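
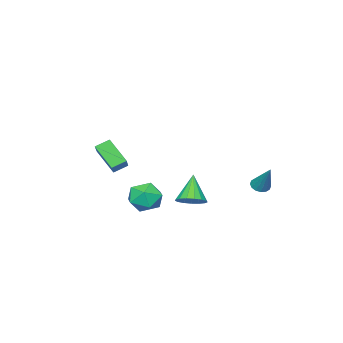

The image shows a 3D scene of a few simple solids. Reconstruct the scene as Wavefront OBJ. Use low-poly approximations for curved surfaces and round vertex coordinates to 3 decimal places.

v 1.731 3.16 1.115
v 2.407 3.051 1.445
v 0.989 2.66 2.465
v 2.324 3.395 1.528
v 2.106 3.686 1.516
v 1.802 3.856 1.412
v 1.482 3.867 1.24
v 1.218 3.716 1.039
v 1.073 3.438 0.856
v 1.078 3.096 0.732
v 1.233 2.769 0.696
v 1.501 2.531 0.756
v 1.823 2.438 0.898
v 2.124 2.51 1.09
v 2.334 2.731 1.287
v 1.788 -0.723 2.437
v 1.789 -1.79 3.548
v 2.801 0.114 3.241
v 2.801 -0.953 4.352
v 2.399 -1.107 2.068
v 2.399 -2.174 3.179
v 3.411 -0.27 2.872
v 3.412 -1.337 3.983
v 3.282 2.761 1.864
v 4.013 2.634 1.276
v 3.067 1.246 1.924
v 3.798 1.119 1.336
v 3.949 1.428 2.217
v 4.081 2.364 2.18
v 2.999 1.516 1.02
v 3.131 2.452 0.983
v 3.837 1.864 0.754
v 4.424 1.81 1.494
v 2.656 2.07 1.706
v 3.243 2.016 2.446
v -3.017 3.487 0.81
v -2.523 3.336 0.751
v -2.563 4.433 2.21
v -2.545 3.561 0.606
v -2.693 3.767 0.515
v -2.929 3.897 0.504
v -3.188 3.918 0.574
v -3.401 3.823 0.708
v -3.512 3.637 0.869
v -3.49 3.412 1.014
v -3.341 3.206 1.105
v -3.106 3.076 1.117
v -2.847 3.056 1.046
v -2.634 3.151 0.913
f 2 1 4
f 2 4 3
f 4 1 5
f 4 5 3
f 5 1 6
f 5 6 3
f 6 1 7
f 6 7 3
f 7 1 8
f 7 8 3
f 8 1 9
f 8 9 3
f 9 1 10
f 9 10 3
f 10 1 11
f 10 11 3
f 11 1 12
f 11 12 3
f 12 1 13
f 12 13 3
f 13 1 14
f 13 14 3
f 14 1 15
f 14 15 3
f 15 1 2
f 15 2 3
f 17 19 16
f 20 17 16
f 16 19 18
f 18 20 16
f 17 23 19
f 21 17 20
f 21 23 17
f 19 23 18
f 22 20 18
f 18 23 22
f 22 21 20
f 23 21 22
f 24 35 29
f 24 29 25
f 24 25 31
f 24 31 34
f 24 34 35
f 25 29 33
f 29 35 28
f 35 34 26
f 34 31 30
f 31 25 32
f 27 33 28
f 27 28 26
f 27 26 30
f 27 30 32
f 27 32 33
f 28 33 29
f 26 28 35
f 30 26 34
f 32 30 31
f 33 32 25
f 37 36 39
f 37 39 38
f 39 36 40
f 39 40 38
f 40 36 41
f 40 41 38
f 41 36 42
f 41 42 38
f 42 36 43
f 42 43 38
f 43 36 44
f 43 44 38
f 44 36 45
f 44 45 38
f 45 36 46
f 45 46 38
f 46 36 47
f 46 47 38
f 47 36 48
f 47 48 38
f 48 36 49
f 48 49 38
f 49 36 37
f 49 37 38



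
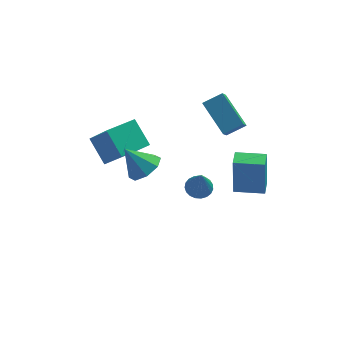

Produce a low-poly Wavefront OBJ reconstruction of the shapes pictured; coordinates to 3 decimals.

v 2.167 -3.509 0.258
v 2.138 -3.33 2.33
v 2.38 -2.576 0.18
v 2.351 -2.397 2.252
v 3.649 -3.843 0.308
v 3.62 -3.664 2.38
v 3.862 -2.91 0.23
v 3.833 -2.731 2.302
v 1.023 1.267 -4.009
v 1.742 1.388 -3.966
v 1.057 0.433 -2.191
v 1.628 1.643 -3.847
v 1.409 1.833 -3.756
v 1.124 1.925 -3.709
v 0.821 1.903 -3.713
v 0.553 1.771 -3.768
v 0.367 1.553 -3.866
v 0.294 1.284 -3.987
v 0.347 1.013 -4.113
v 0.517 0.786 -4.22
v 0.774 0.642 -4.291
v 1.075 0.606 -4.313
v 1.367 0.684 -4.283
v 1.599 0.863 -4.205
v 1.732 1.113 -4.093
v -3.74 1.346 -1.769
v -2.918 0.294 -0.2
v -4.408 2.46 -0.672
v -3.586 1.408 0.897
v -2.274 2.332 -1.877
v -1.452 1.28 -0.308
v -2.942 3.446 -0.78
v -2.12 2.394 0.789
v -1.913 -1.707 0.735
v -1.385 -0.922 0.947
v -2.867 -1.413 2.025
v -1.951 -0.769 0.493
v -2.496 -1.165 0.181
v -2.699 -1.879 0.194
v -2.442 -2.492 0.524
v -1.875 -2.646 0.978
v -1.331 -2.249 1.29
v -1.127 -1.535 1.277
v 2.359 1.131 0.296
v 2.104 0.416 1.079
v 1.477 2.681 1.424
v 1.222 1.966 2.207
v 3.378 1.334 0.813
v 3.123 0.619 1.596
v 2.496 2.884 1.941
v 2.241 2.169 2.724
f 2 4 1
f 5 2 1
f 1 4 3
f 3 5 1
f 2 8 4
f 6 2 5
f 6 8 2
f 4 8 3
f 7 5 3
f 3 8 7
f 7 6 5
f 8 6 7
f 10 9 12
f 10 12 11
f 12 9 13
f 12 13 11
f 13 9 14
f 13 14 11
f 14 9 15
f 14 15 11
f 15 9 16
f 15 16 11
f 16 9 17
f 16 17 11
f 17 9 18
f 17 18 11
f 18 9 19
f 18 19 11
f 19 9 20
f 19 20 11
f 20 9 21
f 20 21 11
f 21 9 22
f 21 22 11
f 22 9 23
f 22 23 11
f 23 9 24
f 23 24 11
f 24 9 25
f 24 25 11
f 25 9 10
f 25 10 11
f 27 29 26
f 30 27 26
f 26 29 28
f 28 30 26
f 27 33 29
f 31 27 30
f 31 33 27
f 29 33 28
f 32 30 28
f 28 33 32
f 32 31 30
f 33 31 32
f 35 34 37
f 35 37 36
f 37 34 38
f 37 38 36
f 38 34 39
f 38 39 36
f 39 34 40
f 39 40 36
f 40 34 41
f 40 41 36
f 41 34 42
f 41 42 36
f 42 34 43
f 42 43 36
f 43 34 35
f 43 35 36
f 45 47 44
f 48 45 44
f 44 47 46
f 46 48 44
f 45 51 47
f 49 45 48
f 49 51 45
f 47 51 46
f 50 48 46
f 46 51 50
f 50 49 48
f 51 49 50



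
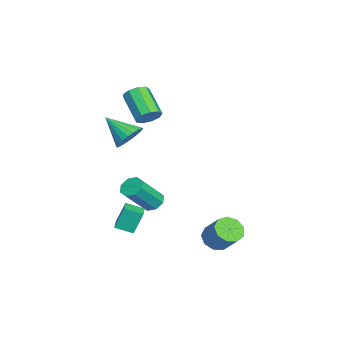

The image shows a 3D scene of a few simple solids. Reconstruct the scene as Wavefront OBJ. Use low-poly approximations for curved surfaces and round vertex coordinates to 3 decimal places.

v 0.042 -2.855 2.277
v 0.789 -3.358 2.148
v -0.622 -4.125 3.383
v 0.886 -3.148 2.447
v 0.837 -2.887 2.717
v 0.651 -2.621 2.911
v 0.359 -2.395 2.995
v 0.012 -2.249 2.955
v -0.33 -2.208 2.797
v -0.607 -2.278 2.55
v -0.772 -2.449 2.255
v -0.797 -2.69 1.964
v -0.677 -2.959 1.727
v -0.432 -3.21 1.586
v -0.106 -3.4 1.563
v 0.246 -3.496 1.664
v 0.563 -3.481 1.871
v -0.393 -3.645 -4.012
v -0.61 -3.151 -2.742
v -0.354 -2.674 -4.384
v -0.571 -2.18 -3.114
v 0.751 -3.62 -3.826
v 0.534 -3.126 -2.556
v 0.79 -2.649 -4.198
v 0.573 -2.155 -2.928
v 1.688 1.57 -3.92
v 2.293 0.999 -4.034
v 3.137 1.678 -2.954
v 2.532 2.25 -2.84
v 2.378 1.447 -4.383
v 3.223 2.127 -3.303
v 2.14 1.954 -4.515
v 2.985 2.633 -3.435
v 1.691 2.28 -4.369
v 2.535 2.96 -3.289
v 1.24 2.275 -4.013
v 2.085 2.954 -2.933
v 0.998 1.94 -3.613
v 1.843 2.619 -2.533
v 1.08 1.432 -3.357
v 1.924 2.111 -2.277
v 1.445 0.989 -3.364
v 2.29 1.668 -2.285
v 1.924 0.818 -3.632
v 2.769 1.497 -2.552
v -3.327 -2.116 2.239
v -2.947 -2.763 2.245
v -4.274 -3.531 3.467
v -4.653 -2.884 3.461
v -2.778 -2.457 2.621
v -4.105 -3.225 3.842
v -2.866 -1.992 2.818
v -4.193 -2.759 4.039
v -3.169 -1.584 2.744
v -4.496 -2.352 3.966
v -3.546 -1.426 2.434
v -4.873 -2.194 3.656
v -3.82 -1.591 2.033
v -5.147 -2.358 3.254
v -3.863 -2.001 1.728
v -5.19 -2.769 2.95
v -3.655 -2.466 1.663
v -4.982 -3.233 2.884
v -3.293 -2.766 1.867
v -4.62 -3.534 3.088
v -2.187 -1.866 -3.383
v -1.72 -2.117 -3.856
v -0.687 -3.145 -2.289
v -1.153 -2.894 -1.817
v -1.566 -1.64 -3.645
v -0.533 -2.668 -2.078
v -1.776 -1.296 -3.28
v -0.743 -2.324 -1.713
v -2.226 -1.286 -2.976
v -1.193 -2.314 -1.409
v -2.653 -1.615 -2.911
v -1.62 -2.643 -1.344
v -2.807 -2.092 -3.122
v -1.774 -3.12 -1.555
v -2.597 -2.436 -3.487
v -1.564 -3.464 -1.92
v -2.147 -2.446 -3.791
v -1.114 -3.474 -2.224
f 2 1 4
f 2 4 3
f 4 1 5
f 4 5 3
f 5 1 6
f 5 6 3
f 6 1 7
f 6 7 3
f 7 1 8
f 7 8 3
f 8 1 9
f 8 9 3
f 9 1 10
f 9 10 3
f 10 1 11
f 10 11 3
f 11 1 12
f 11 12 3
f 12 1 13
f 12 13 3
f 13 1 14
f 13 14 3
f 14 1 15
f 14 15 3
f 15 1 16
f 15 16 3
f 16 1 17
f 16 17 3
f 17 1 2
f 17 2 3
f 19 21 18
f 22 19 18
f 18 21 20
f 20 22 18
f 19 25 21
f 23 19 22
f 23 25 19
f 21 25 20
f 24 22 20
f 20 25 24
f 24 23 22
f 25 23 24
f 27 26 30
f 27 30 28
f 28 30 31
f 28 31 29
f 30 26 32
f 30 32 31
f 31 32 33
f 31 33 29
f 32 26 34
f 32 34 33
f 33 34 35
f 33 35 29
f 34 26 36
f 34 36 35
f 35 36 37
f 35 37 29
f 36 26 38
f 36 38 37
f 37 38 39
f 37 39 29
f 38 26 40
f 38 40 39
f 39 40 41
f 39 41 29
f 40 26 42
f 40 42 41
f 41 42 43
f 41 43 29
f 42 26 44
f 42 44 43
f 43 44 45
f 43 45 29
f 44 26 27
f 44 27 45
f 45 27 28
f 45 28 29
f 47 46 50
f 47 50 48
f 48 50 51
f 48 51 49
f 50 46 52
f 50 52 51
f 51 52 53
f 51 53 49
f 52 46 54
f 52 54 53
f 53 54 55
f 53 55 49
f 54 46 56
f 54 56 55
f 55 56 57
f 55 57 49
f 56 46 58
f 56 58 57
f 57 58 59
f 57 59 49
f 58 46 60
f 58 60 59
f 59 60 61
f 59 61 49
f 60 46 62
f 60 62 61
f 61 62 63
f 61 63 49
f 62 46 64
f 62 64 63
f 63 64 65
f 63 65 49
f 64 46 47
f 64 47 65
f 65 47 48
f 65 48 49
f 67 66 70
f 67 70 68
f 68 70 71
f 68 71 69
f 70 66 72
f 70 72 71
f 71 72 73
f 71 73 69
f 72 66 74
f 72 74 73
f 73 74 75
f 73 75 69
f 74 66 76
f 74 76 75
f 75 76 77
f 75 77 69
f 76 66 78
f 76 78 77
f 77 78 79
f 77 79 69
f 78 66 80
f 78 80 79
f 79 80 81
f 79 81 69
f 80 66 82
f 80 82 81
f 81 82 83
f 81 83 69
f 82 66 67
f 82 67 83
f 83 67 68
f 83 68 69



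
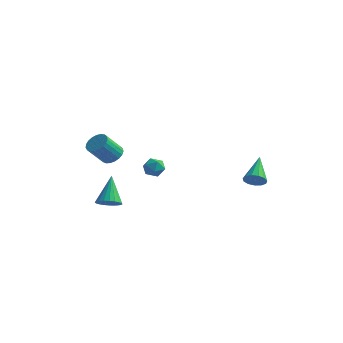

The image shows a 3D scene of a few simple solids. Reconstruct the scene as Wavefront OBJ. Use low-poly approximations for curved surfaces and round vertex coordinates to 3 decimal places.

v -2.027 -1.65 -4.433
v -1.486 -1.914 -4.075
v -2.473 -0.63 -3.007
v -1.366 -1.682 -4.204
v -1.36 -1.445 -4.372
v -1.47 -1.243 -4.551
v -1.676 -1.111 -4.709
v -1.942 -1.073 -4.82
v -2.223 -1.135 -4.864
v -2.47 -1.285 -4.833
v -2.641 -1.499 -4.734
v -2.705 -1.739 -4.582
v -2.652 -1.964 -4.405
v -2.491 -2.134 -4.232
v -2.249 -2.221 -4.094
v -1.969 -2.209 -4.015
v -1.7 -2.101 -4.009
v 3.931 2.816 -3.231
v 4.394 3.154 -3.491
v 3.449 4.244 -2.229
v 4.108 3.201 -3.696
v 3.766 3.126 -3.753
v 3.476 2.952 -3.645
v 3.331 2.735 -3.405
v 3.376 2.543 -3.109
v 3.597 2.438 -2.852
v 3.924 2.453 -2.716
v 4.254 2.582 -2.742
v 4.48 2.786 -2.924
v 4.533 2.999 -3.203
v -1.014 -2.839 -0.307
v -0.586 -3.297 -0.482
v -0.999 -4.078 0.552
v -1.426 -3.621 0.727
v -0.441 -3.147 -0.311
v -0.854 -3.928 0.723
v -0.394 -2.944 -0.139
v -0.807 -3.725 0.895
v -0.455 -2.723 0.004
v -0.868 -3.504 1.038
v -0.612 -2.522 0.094
v -1.025 -3.303 1.127
v -0.839 -2.376 0.114
v -1.252 -3.157 1.147
v -1.095 -2.31 0.061
v -1.508 -3.091 1.095
v -1.338 -2.335 -0.056
v -1.751 -3.117 0.978
v -1.524 -2.448 -0.215
v -1.937 -3.229 0.818
v -1.623 -2.629 -0.391
v -2.036 -3.41 0.643
v -1.615 -2.846 -0.552
v -2.028 -3.627 0.482
v -1.504 -3.061 -0.671
v -1.917 -3.843 0.363
v -1.308 -3.239 -0.727
v -1.721 -4.02 0.307
v -1.061 -3.347 -0.71
v -1.474 -4.129 0.324
v -0.806 -3.368 -0.623
v -1.219 -4.149 0.411
v -1.596 1.01 -2.743
v -1.273 1.223 -3.267
v -0.687 0.937 -2.213
v -0.364 1.15 -2.737
v -0.757 1.554 -2.409
v -1.319 1.599 -2.737
v -0.641 0.561 -2.743
v -1.203 0.606 -3.071
v -0.683 0.946 -3.268
v -0.754 1.56 -3.061
v -1.206 0.6 -2.419
v -1.277 1.214 -2.212
f 2 1 4
f 2 4 3
f 4 1 5
f 4 5 3
f 5 1 6
f 5 6 3
f 6 1 7
f 6 7 3
f 7 1 8
f 7 8 3
f 8 1 9
f 8 9 3
f 9 1 10
f 9 10 3
f 10 1 11
f 10 11 3
f 11 1 12
f 11 12 3
f 12 1 13
f 12 13 3
f 13 1 14
f 13 14 3
f 14 1 15
f 14 15 3
f 15 1 16
f 15 16 3
f 16 1 17
f 16 17 3
f 17 1 2
f 17 2 3
f 19 18 21
f 19 21 20
f 21 18 22
f 21 22 20
f 22 18 23
f 22 23 20
f 23 18 24
f 23 24 20
f 24 18 25
f 24 25 20
f 25 18 26
f 25 26 20
f 26 18 27
f 26 27 20
f 27 18 28
f 27 28 20
f 28 18 29
f 28 29 20
f 29 18 30
f 29 30 20
f 30 18 19
f 30 19 20
f 32 31 35
f 32 35 33
f 33 35 36
f 33 36 34
f 35 31 37
f 35 37 36
f 36 37 38
f 36 38 34
f 37 31 39
f 37 39 38
f 38 39 40
f 38 40 34
f 39 31 41
f 39 41 40
f 40 41 42
f 40 42 34
f 41 31 43
f 41 43 42
f 42 43 44
f 42 44 34
f 43 31 45
f 43 45 44
f 44 45 46
f 44 46 34
f 45 31 47
f 45 47 46
f 46 47 48
f 46 48 34
f 47 31 49
f 47 49 48
f 48 49 50
f 48 50 34
f 49 31 51
f 49 51 50
f 50 51 52
f 50 52 34
f 51 31 53
f 51 53 52
f 52 53 54
f 52 54 34
f 53 31 55
f 53 55 54
f 54 55 56
f 54 56 34
f 55 31 57
f 55 57 56
f 56 57 58
f 56 58 34
f 57 31 59
f 57 59 58
f 58 59 60
f 58 60 34
f 59 31 61
f 59 61 60
f 60 61 62
f 60 62 34
f 61 31 32
f 61 32 62
f 62 32 33
f 62 33 34
f 63 74 68
f 63 68 64
f 63 64 70
f 63 70 73
f 63 73 74
f 64 68 72
f 68 74 67
f 74 73 65
f 73 70 69
f 70 64 71
f 66 72 67
f 66 67 65
f 66 65 69
f 66 69 71
f 66 71 72
f 67 72 68
f 65 67 74
f 69 65 73
f 71 69 70
f 72 71 64



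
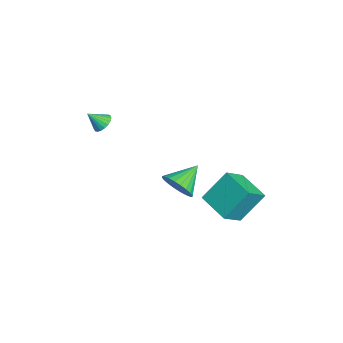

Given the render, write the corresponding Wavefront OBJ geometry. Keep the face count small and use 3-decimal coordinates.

v 2.397 2.096 -4.144
v 2.073 3.408 -2.537
v 4.002 3.017 -4.573
v 3.679 4.329 -2.966
v 3.221 1.111 -3.174
v 2.898 2.423 -1.567
v 4.827 2.032 -3.603
v 4.503 3.344 -1.996
v -1.049 -3.566 -0.105
v -0.417 -3.504 -0.028
v -1.071 -4.354 0.705
v -0.512 -3.324 0.144
v -0.699 -3.187 0.273
v -0.947 -3.115 0.337
v -1.213 -3.12 0.324
v -1.451 -3.203 0.237
v -1.619 -3.349 0.091
v -1.688 -3.532 -0.089
v -1.647 -3.722 -0.272
v -1.503 -3.884 -0.426
v -1.28 -3.991 -0.524
v -1.017 -4.025 -0.55
v -0.76 -3.979 -0.499
v -0.553 -3.862 -0.38
v -0.432 -3.694 -0.213
v 3.525 -0.195 -1.916
v 4.361 0.153 -1.492
v 2.615 0.975 -1.084
v 4.344 0.37 -1.816
v 4.202 0.501 -2.155
v 3.957 0.526 -2.458
v 3.647 0.441 -2.678
v 3.317 0.259 -2.782
v 3.02 0.008 -2.755
v 2.799 -0.274 -2.599
v 2.689 -0.544 -2.34
v 2.706 -0.761 -2.016
v 2.848 -0.891 -1.677
v 3.093 -0.916 -1.374
v 3.404 -0.831 -1.154
v 3.733 -0.649 -1.05
v 4.03 -0.399 -1.077
v 4.251 -0.117 -1.232
f 2 4 1
f 5 2 1
f 1 4 3
f 3 5 1
f 2 8 4
f 6 2 5
f 6 8 2
f 4 8 3
f 7 5 3
f 3 8 7
f 7 6 5
f 8 6 7
f 10 9 12
f 10 12 11
f 12 9 13
f 12 13 11
f 13 9 14
f 13 14 11
f 14 9 15
f 14 15 11
f 15 9 16
f 15 16 11
f 16 9 17
f 16 17 11
f 17 9 18
f 17 18 11
f 18 9 19
f 18 19 11
f 19 9 20
f 19 20 11
f 20 9 21
f 20 21 11
f 21 9 22
f 21 22 11
f 22 9 23
f 22 23 11
f 23 9 24
f 23 24 11
f 24 9 25
f 24 25 11
f 25 9 10
f 25 10 11
f 27 26 29
f 27 29 28
f 29 26 30
f 29 30 28
f 30 26 31
f 30 31 28
f 31 26 32
f 31 32 28
f 32 26 33
f 32 33 28
f 33 26 34
f 33 34 28
f 34 26 35
f 34 35 28
f 35 26 36
f 35 36 28
f 36 26 37
f 36 37 28
f 37 26 38
f 37 38 28
f 38 26 39
f 38 39 28
f 39 26 40
f 39 40 28
f 40 26 41
f 40 41 28
f 41 26 42
f 41 42 28
f 42 26 43
f 42 43 28
f 43 26 27
f 43 27 28



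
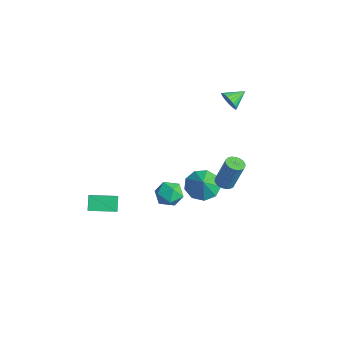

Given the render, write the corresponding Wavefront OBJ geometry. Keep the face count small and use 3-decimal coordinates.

v -0.444 3.444 3.677
v -0.011 3.268 4.158
v -0.476 4.476 4.083
v 0.16 3.354 3.954
v 0.226 3.455 3.703
v 0.176 3.554 3.448
v 0.02 3.634 3.232
v -0.217 3.681 3.093
v -0.493 3.687 3.055
v -0.761 3.651 3.124
v -0.973 3.579 3.289
v -1.094 3.484 3.522
v -1.103 3.382 3.781
v -0.997 3.291 4.022
v -0.796 3.226 4.203
v -0.534 3.198 4.294
v -0.256 3.213 4.278
v -1.536 2.495 -4.08
v -0.677 2.858 -4.54
v -0.864 2.145 -3.1
v -0.978 3.37 -4.15
v -1.541 3.474 -3.727
v -2.102 3.119 -3.47
v -2.398 2.473 -3.498
v -2.291 1.837 -3.799
v -1.831 1.509 -4.231
v -1.233 1.643 -4.593
v -0.777 2.176 -4.715
v 2.091 1.756 -0.575
v 2.633 1.793 -0.707
v 3.032 2.202 1.042
v 2.489 2.164 1.175
v 2.56 2.012 -0.741
v 2.959 2.42 1.008
v 2.405 2.186 -0.747
v 2.804 2.594 1.002
v 2.196 2.285 -0.722
v 2.595 2.694 1.027
v 1.969 2.294 -0.672
v 2.368 2.702 1.077
v 1.763 2.209 -0.606
v 2.162 2.617 1.144
v 1.613 2.046 -0.533
v 2.012 2.454 1.216
v 1.546 1.832 -0.468
v 1.945 2.241 1.281
v 1.573 1.606 -0.422
v 1.972 2.014 1.328
v 1.69 1.405 -0.401
v 2.089 1.814 1.348
v 1.875 1.265 -0.411
v 2.274 1.674 1.338
v 2.099 1.21 -0.449
v 2.497 1.619 1.3
v 2.32 1.249 -0.509
v 2.719 1.658 1.24
v 2.502 1.376 -0.58
v 2.901 1.785 1.169
v 2.613 1.568 -0.65
v 3.012 1.977 1.099
v 1.19 -0.786 -2.171
v 1.496 -1.223 -1.48
v -0.016 -0.537 -1.48
v 0.29 -0.974 -0.789
v 0.639 -0.204 -1.009
v 1.384 -0.358 -1.436
v 0.096 -1.402 -1.524
v 0.841 -1.556 -1.951
v 0.82 -1.603 -1.08
v 1.155 -0.863 -0.762
v 0.325 -0.897 -2.198
v 0.66 -0.157 -1.88
v -3.199 -3.761 -3.509
v -2.436 -4.113 -2.753
v -2.447 -2.353 -3.613
v -1.684 -2.704 -2.858
v -2.636 -4.116 -4.242
v -1.873 -4.467 -3.487
v -1.884 -2.707 -4.347
v -1.121 -3.059 -3.591
f 2 1 4
f 2 4 3
f 4 1 5
f 4 5 3
f 5 1 6
f 5 6 3
f 6 1 7
f 6 7 3
f 7 1 8
f 7 8 3
f 8 1 9
f 8 9 3
f 9 1 10
f 9 10 3
f 10 1 11
f 10 11 3
f 11 1 12
f 11 12 3
f 12 1 13
f 12 13 3
f 13 1 14
f 13 14 3
f 14 1 15
f 14 15 3
f 15 1 16
f 15 16 3
f 16 1 17
f 16 17 3
f 17 1 2
f 17 2 3
f 19 18 21
f 19 21 20
f 21 18 22
f 21 22 20
f 22 18 23
f 22 23 20
f 23 18 24
f 23 24 20
f 24 18 25
f 24 25 20
f 25 18 26
f 25 26 20
f 26 18 27
f 26 27 20
f 27 18 28
f 27 28 20
f 28 18 19
f 28 19 20
f 30 29 33
f 30 33 31
f 31 33 34
f 31 34 32
f 33 29 35
f 33 35 34
f 34 35 36
f 34 36 32
f 35 29 37
f 35 37 36
f 36 37 38
f 36 38 32
f 37 29 39
f 37 39 38
f 38 39 40
f 38 40 32
f 39 29 41
f 39 41 40
f 40 41 42
f 40 42 32
f 41 29 43
f 41 43 42
f 42 43 44
f 42 44 32
f 43 29 45
f 43 45 44
f 44 45 46
f 44 46 32
f 45 29 47
f 45 47 46
f 46 47 48
f 46 48 32
f 47 29 49
f 47 49 48
f 48 49 50
f 48 50 32
f 49 29 51
f 49 51 50
f 50 51 52
f 50 52 32
f 51 29 53
f 51 53 52
f 52 53 54
f 52 54 32
f 53 29 55
f 53 55 54
f 54 55 56
f 54 56 32
f 55 29 57
f 55 57 56
f 56 57 58
f 56 58 32
f 57 29 59
f 57 59 58
f 58 59 60
f 58 60 32
f 59 29 30
f 59 30 60
f 60 30 31
f 60 31 32
f 61 72 66
f 61 66 62
f 61 62 68
f 61 68 71
f 61 71 72
f 62 66 70
f 66 72 65
f 72 71 63
f 71 68 67
f 68 62 69
f 64 70 65
f 64 65 63
f 64 63 67
f 64 67 69
f 64 69 70
f 65 70 66
f 63 65 72
f 67 63 71
f 69 67 68
f 70 69 62
f 74 76 73
f 77 74 73
f 73 76 75
f 75 77 73
f 74 80 76
f 78 74 77
f 78 80 74
f 76 80 75
f 79 77 75
f 75 80 79
f 79 78 77
f 80 78 79



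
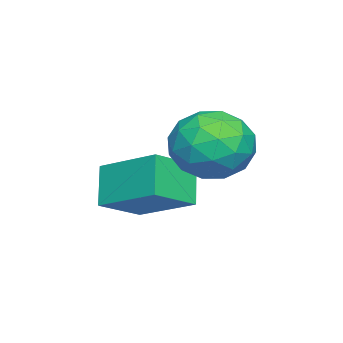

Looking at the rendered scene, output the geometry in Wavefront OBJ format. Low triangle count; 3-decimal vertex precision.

v 1.874 2.151 -1.57
v 2.483 1.551 -0.976
v 0.617 1.969 -0.464
v 1.226 1.369 0.13
v 1.428 2.386 0.037
v 2.205 2.498 -0.646
v 0.895 1.022 -0.794
v 1.672 1.134 -1.477
v 1.878 0.853 -0.497
v 2.208 1.696 0.017
v 0.892 1.824 -1.457
v 1.222 2.667 -0.943
v 2.289 1.867 -1.37
v 0.811 1.653 -0.07
v 0.93 2.251 -0.124
v 1.288 1.898 0.225
v 2.126 2.424 -1.176
v 2.484 2.071 -0.827
v 1.864 2.562 -0.231
v 0.616 1.449 -0.613
v 0.974 1.096 -0.264
v 1.812 1.622 -1.665
v 2.17 1.269 -1.316
v 1.236 0.958 -1.209
v 2.291 1.104 -0.739
v 1.552 0.997 -0.089
v 1.358 0.793 -0.632
v 1.814 0.859 -1.034
v 2.485 1.6 -0.437
v 1.746 1.493 0.213
v 1.865 2.09 0.159
v 2.322 2.156 -0.243
v 2.129 1.189 -0.155
v 1.354 2.027 -1.653
v 0.615 1.92 -1.003
v 0.778 1.364 -1.197
v 1.235 1.43 -1.599
v 1.548 2.523 -1.351
v 0.809 2.416 -0.701
v 1.286 2.661 -0.406
v 1.742 2.727 -0.808
v 0.971 2.331 -1.285
v 1.247 -0.993 -1.818
v 1.728 0.516 -1.098
v 0.234 -0.381 -2.425
v 0.715 1.128 -1.705
v 1.945 -0.768 -2.755
v 2.426 0.741 -2.035
v 0.932 -0.156 -3.362
v 1.413 1.353 -2.642
f 1 38 17
f 38 12 41
f 17 41 6
f 38 41 17
f 1 17 13
f 17 6 18
f 13 18 2
f 17 18 13
f 1 13 22
f 13 2 23
f 22 23 8
f 13 23 22
f 1 22 34
f 22 8 37
f 34 37 11
f 22 37 34
f 1 34 38
f 34 11 42
f 38 42 12
f 34 42 38
f 2 18 29
f 18 6 32
f 29 32 10
f 18 32 29
f 6 41 19
f 41 12 40
f 19 40 5
f 41 40 19
f 12 42 39
f 42 11 35
f 39 35 3
f 42 35 39
f 11 37 36
f 37 8 24
f 36 24 7
f 37 24 36
f 8 23 28
f 23 2 25
f 28 25 9
f 23 25 28
f 4 30 16
f 30 10 31
f 16 31 5
f 30 31 16
f 4 16 14
f 16 5 15
f 14 15 3
f 16 15 14
f 4 14 21
f 14 3 20
f 21 20 7
f 14 20 21
f 4 21 26
f 21 7 27
f 26 27 9
f 21 27 26
f 4 26 30
f 26 9 33
f 30 33 10
f 26 33 30
f 5 31 19
f 31 10 32
f 19 32 6
f 31 32 19
f 3 15 39
f 15 5 40
f 39 40 12
f 15 40 39
f 7 20 36
f 20 3 35
f 36 35 11
f 20 35 36
f 9 27 28
f 27 7 24
f 28 24 8
f 27 24 28
f 10 33 29
f 33 9 25
f 29 25 2
f 33 25 29
f 44 46 43
f 47 44 43
f 43 46 45
f 45 47 43
f 44 50 46
f 48 44 47
f 48 50 44
f 46 50 45
f 49 47 45
f 45 50 49
f 49 48 47
f 50 48 49



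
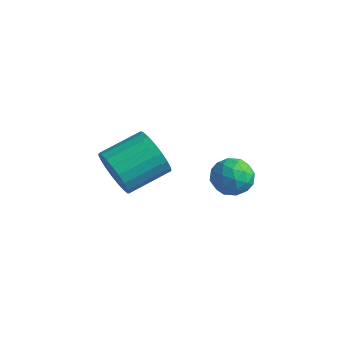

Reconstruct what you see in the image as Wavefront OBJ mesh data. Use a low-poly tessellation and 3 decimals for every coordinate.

v -2.135 1.845 -2.841
v -1.433 1.591 -3.154
v -2.787 1.109 -3.706
v -2.085 0.855 -4.019
v -2.305 0.621 -3.276
v -1.902 1.076 -2.741
v -2.318 1.624 -4.119
v -1.915 2.079 -3.584
v -1.546 1.455 -3.944
v -1.538 0.835 -3.423
v -2.682 1.865 -3.437
v -2.674 1.245 -2.916
v -1.727 1.782 -2.921
v -2.493 0.918 -3.939
v -2.623 0.78 -3.502
v -2.21 0.631 -3.686
v -2.002 1.48 -2.679
v -1.59 1.33 -2.863
v -2.102 0.76 -2.935
v -2.63 1.37 -3.997
v -2.218 1.22 -4.181
v -2.01 2.069 -3.174
v -1.597 1.92 -3.358
v -2.118 1.94 -3.925
v -1.38 1.553 -3.569
v -1.764 1.121 -4.078
v -1.901 1.573 -4.137
v -1.664 1.84 -3.822
v -1.376 1.189 -3.263
v -1.759 0.756 -3.772
v -1.888 0.619 -3.335
v -1.652 0.886 -3.021
v -1.442 1.109 -3.728
v -2.461 1.944 -3.088
v -2.844 1.511 -3.597
v -2.568 1.814 -3.839
v -2.332 2.081 -3.525
v -2.456 1.579 -2.782
v -2.84 1.147 -3.291
v -2.556 0.86 -3.038
v -2.319 1.127 -2.723
v -2.778 1.591 -3.132
v -3.649 -2.95 -1.126
v -3.352 -3.345 -0.362
v -2.753 -1.945 0.129
v -3.051 -1.55 -0.634
v -3.056 -3.39 -0.594
v -2.458 -1.99 -0.103
v -2.863 -3.359 -0.918
v -2.265 -1.959 -0.427
v -2.806 -3.257 -1.278
v -2.208 -1.857 -0.787
v -2.895 -3.102 -1.611
v -2.297 -1.702 -1.12
v -3.114 -2.921 -1.861
v -2.516 -1.521 -1.37
v -3.426 -2.745 -1.983
v -2.827 -1.344 -1.492
v -3.776 -2.604 -1.957
v -3.178 -1.204 -1.466
v -4.105 -2.523 -1.788
v -3.506 -1.123 -1.297
v -4.354 -2.516 -1.503
v -3.756 -1.116 -1.012
v -4.482 -2.584 -1.154
v -3.883 -1.184 -0.663
v -4.466 -2.716 -0.799
v -3.867 -1.315 -0.308
v -4.308 -2.887 -0.501
v -3.71 -1.487 -0.01
v -4.037 -3.07 -0.311
v -3.438 -1.67 0.18
v -3.698 -3.232 -0.262
v -3.1 -1.832 0.229
f 1 38 17
f 38 12 41
f 17 41 6
f 38 41 17
f 1 17 13
f 17 6 18
f 13 18 2
f 17 18 13
f 1 13 22
f 13 2 23
f 22 23 8
f 13 23 22
f 1 22 34
f 22 8 37
f 34 37 11
f 22 37 34
f 1 34 38
f 34 11 42
f 38 42 12
f 34 42 38
f 2 18 29
f 18 6 32
f 29 32 10
f 18 32 29
f 6 41 19
f 41 12 40
f 19 40 5
f 41 40 19
f 12 42 39
f 42 11 35
f 39 35 3
f 42 35 39
f 11 37 36
f 37 8 24
f 36 24 7
f 37 24 36
f 8 23 28
f 23 2 25
f 28 25 9
f 23 25 28
f 4 30 16
f 30 10 31
f 16 31 5
f 30 31 16
f 4 16 14
f 16 5 15
f 14 15 3
f 16 15 14
f 4 14 21
f 14 3 20
f 21 20 7
f 14 20 21
f 4 21 26
f 21 7 27
f 26 27 9
f 21 27 26
f 4 26 30
f 26 9 33
f 30 33 10
f 26 33 30
f 5 31 19
f 31 10 32
f 19 32 6
f 31 32 19
f 3 15 39
f 15 5 40
f 39 40 12
f 15 40 39
f 7 20 36
f 20 3 35
f 36 35 11
f 20 35 36
f 9 27 28
f 27 7 24
f 28 24 8
f 27 24 28
f 10 33 29
f 33 9 25
f 29 25 2
f 33 25 29
f 44 43 47
f 44 47 45
f 45 47 48
f 45 48 46
f 47 43 49
f 47 49 48
f 48 49 50
f 48 50 46
f 49 43 51
f 49 51 50
f 50 51 52
f 50 52 46
f 51 43 53
f 51 53 52
f 52 53 54
f 52 54 46
f 53 43 55
f 53 55 54
f 54 55 56
f 54 56 46
f 55 43 57
f 55 57 56
f 56 57 58
f 56 58 46
f 57 43 59
f 57 59 58
f 58 59 60
f 58 60 46
f 59 43 61
f 59 61 60
f 60 61 62
f 60 62 46
f 61 43 63
f 61 63 62
f 62 63 64
f 62 64 46
f 63 43 65
f 63 65 64
f 64 65 66
f 64 66 46
f 65 43 67
f 65 67 66
f 66 67 68
f 66 68 46
f 67 43 69
f 67 69 68
f 68 69 70
f 68 70 46
f 69 43 71
f 69 71 70
f 70 71 72
f 70 72 46
f 71 43 73
f 71 73 72
f 72 73 74
f 72 74 46
f 73 43 44
f 73 44 74
f 74 44 45
f 74 45 46



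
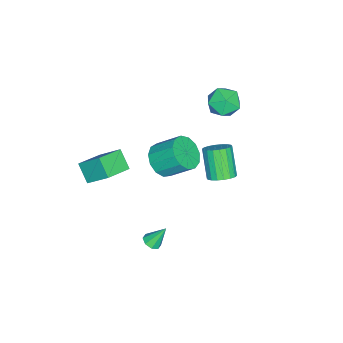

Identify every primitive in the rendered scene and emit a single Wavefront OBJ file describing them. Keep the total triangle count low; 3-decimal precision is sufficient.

v 2.79 -3.976 2.115
v 2.918 -2.805 3.198
v 3.311 -3.288 1.31
v 3.439 -2.117 2.393
v 4.121 -4.503 2.527
v 4.249 -3.332 3.61
v 4.642 -3.815 1.722
v 4.77 -2.644 2.805
v -2.472 1.339 2.94
v -1.771 0.657 2.737
v -3.569 0.163 3.103
v -2.868 -0.519 2.9
v -2.834 -0.008 3.757
v -2.156 0.719 3.657
v -3.184 0.101 2.183
v -2.506 0.828 2.083
v -2.211 -0.108 2.269
v -1.995 -0.176 3.242
v -3.345 0.996 2.598
v -3.129 0.928 3.571
v -2.11 -2.725 -2.854
v -1.711 -2.077 -3.577
v -1.831 -0.767 -2.469
v -2.23 -1.415 -1.746
v -2.298 -2.068 -3.651
v -2.418 -0.758 -2.543
v -2.826 -2.268 -3.472
v -2.945 -0.957 -2.364
v -3.126 -2.612 -3.096
v -3.245 -1.302 -1.988
v -3.104 -2.993 -2.644
v -3.223 -1.683 -1.536
v -2.766 -3.289 -2.258
v -2.885 -1.979 -1.15
v -2.22 -3.405 -2.062
v -2.339 -2.095 -0.954
v -1.64 -3.306 -2.117
v -1.759 -1.996 -1.009
v -1.209 -3.022 -2.406
v -1.328 -1.712 -1.298
v -1.064 -2.644 -2.837
v -1.183 -1.334 -1.729
v -1.251 -2.292 -3.274
v -1.37 -0.982 -2.166
v 2.118 2.141 2.113
v 2.62 2.444 2.547
v 1.785 1.861 3.921
v 1.282 1.559 3.487
v 2.401 2.681 2.515
v 1.566 2.099 3.888
v 2.125 2.812 2.402
v 1.29 2.229 3.776
v 1.848 2.809 2.233
v 1.013 2.226 3.606
v 1.624 2.675 2.039
v 0.789 2.092 3.413
v 1.498 2.434 1.861
v 0.663 1.851 3.234
v 1.495 2.136 1.732
v 0.66 1.553 3.106
v 1.615 1.839 1.679
v 0.78 1.256 3.053
v 1.834 1.601 1.712
v 0.999 1.019 3.085
v 2.11 1.471 1.824
v 1.275 0.888 3.198
v 2.387 1.474 1.994
v 1.552 0.891 3.367
v 2.611 1.608 2.187
v 1.776 1.025 3.561
v 2.737 1.849 2.366
v 1.902 1.266 3.739
v 2.74 2.147 2.494
v 1.905 1.564 3.868
v 3.972 -0.767 -2.707
v 4.466 -0.576 -2.68
v 3.668 -0.133 -1.613
v 4.216 -0.334 -2.89
v 3.824 -0.345 -2.992
v 3.518 -0.604 -2.927
v 3.478 -0.958 -2.733
v 3.727 -1.2 -2.524
v 4.12 -1.188 -2.422
v 4.425 -0.93 -2.487
f 2 4 1
f 5 2 1
f 1 4 3
f 3 5 1
f 2 8 4
f 6 2 5
f 6 8 2
f 4 8 3
f 7 5 3
f 3 8 7
f 7 6 5
f 8 6 7
f 9 20 14
f 9 14 10
f 9 10 16
f 9 16 19
f 9 19 20
f 10 14 18
f 14 20 13
f 20 19 11
f 19 16 15
f 16 10 17
f 12 18 13
f 12 13 11
f 12 11 15
f 12 15 17
f 12 17 18
f 13 18 14
f 11 13 20
f 15 11 19
f 17 15 16
f 18 17 10
f 22 21 25
f 22 25 23
f 23 25 26
f 23 26 24
f 25 21 27
f 25 27 26
f 26 27 28
f 26 28 24
f 27 21 29
f 27 29 28
f 28 29 30
f 28 30 24
f 29 21 31
f 29 31 30
f 30 31 32
f 30 32 24
f 31 21 33
f 31 33 32
f 32 33 34
f 32 34 24
f 33 21 35
f 33 35 34
f 34 35 36
f 34 36 24
f 35 21 37
f 35 37 36
f 36 37 38
f 36 38 24
f 37 21 39
f 37 39 38
f 38 39 40
f 38 40 24
f 39 21 41
f 39 41 40
f 40 41 42
f 40 42 24
f 41 21 43
f 41 43 42
f 42 43 44
f 42 44 24
f 43 21 22
f 43 22 44
f 44 22 23
f 44 23 24
f 46 45 49
f 46 49 47
f 47 49 50
f 47 50 48
f 49 45 51
f 49 51 50
f 50 51 52
f 50 52 48
f 51 45 53
f 51 53 52
f 52 53 54
f 52 54 48
f 53 45 55
f 53 55 54
f 54 55 56
f 54 56 48
f 55 45 57
f 55 57 56
f 56 57 58
f 56 58 48
f 57 45 59
f 57 59 58
f 58 59 60
f 58 60 48
f 59 45 61
f 59 61 60
f 60 61 62
f 60 62 48
f 61 45 63
f 61 63 62
f 62 63 64
f 62 64 48
f 63 45 65
f 63 65 64
f 64 65 66
f 64 66 48
f 65 45 67
f 65 67 66
f 66 67 68
f 66 68 48
f 67 45 69
f 67 69 68
f 68 69 70
f 68 70 48
f 69 45 71
f 69 71 70
f 70 71 72
f 70 72 48
f 71 45 73
f 71 73 72
f 72 73 74
f 72 74 48
f 73 45 46
f 73 46 74
f 74 46 47
f 74 47 48
f 76 75 78
f 76 78 77
f 78 75 79
f 78 79 77
f 79 75 80
f 79 80 77
f 80 75 81
f 80 81 77
f 81 75 82
f 81 82 77
f 82 75 83
f 82 83 77
f 83 75 84
f 83 84 77
f 84 75 76
f 84 76 77



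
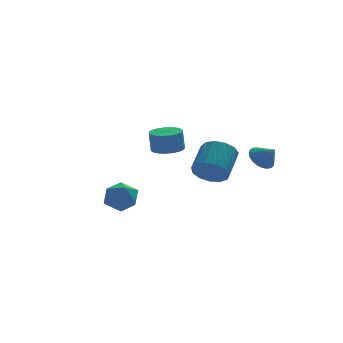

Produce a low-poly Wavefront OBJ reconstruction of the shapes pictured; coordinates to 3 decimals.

v -3.819 -1.268 -3.819
v -2.832 -1.275 -3.977
v -3.828 -2.885 -3.803
v -2.841 -2.892 -3.961
v -3.205 -2.572 -3.087
v -3.199 -1.573 -3.097
v -3.461 -2.587 -4.683
v -3.455 -1.588 -4.693
v -2.611 -2.09 -4.511
v -2.453 -2.081 -3.525
v -4.207 -2.079 -4.255
v -4.049 -2.07 -3.269
v 2.504 1.889 -4.187
v 3.393 1.662 -4.698
v 4.325 2.984 -3.664
v 3.436 3.211 -3.153
v 3.128 2.09 -5.007
v 4.059 3.413 -3.974
v 2.664 2.455 -5.056
v 3.596 3.778 -4.023
v 2.15 2.64 -4.829
v 3.082 3.963 -3.796
v 1.748 2.586 -4.398
v 2.68 3.909 -3.365
v 1.587 2.311 -3.9
v 2.518 3.634 -2.867
v 1.716 1.902 -3.493
v 2.648 3.225 -2.46
v 2.096 1.488 -3.306
v 3.027 2.811 -2.273
v 2.605 1.202 -3.399
v 3.537 2.525 -2.365
v 3.082 1.134 -3.742
v 4.014 2.456 -2.708
v 3.376 1.305 -4.226
v 4.308 2.628 -3.192
v 0.245 2.065 -2.343
v 1.014 2.507 -2.279
v 0.905 2.518 -1.033
v 0.135 2.075 -1.097
v 0.769 2.783 -2.302
v 0.659 2.794 -1.057
v 0.432 2.935 -2.333
v 0.323 2.945 -1.088
v 0.064 2.936 -2.366
v -0.046 2.946 -1.121
v -0.274 2.786 -2.394
v -0.383 2.797 -1.149
v -0.521 2.512 -2.414
v -0.631 2.523 -1.169
v -0.637 2.161 -2.421
v -0.746 2.171 -1.176
v -0.599 1.792 -2.415
v -0.709 1.803 -1.169
v -0.416 1.471 -2.396
v -0.526 1.482 -1.151
v -0.119 1.253 -2.368
v -0.228 1.263 -1.123
v 0.241 1.175 -2.335
v 0.132 1.185 -1.09
v 0.602 1.251 -2.304
v 0.493 1.261 -1.059
v 0.901 1.467 -2.28
v 0.792 1.478 -1.035
v 1.087 1.787 -2.266
v 0.977 1.798 -1.021
v 1.127 2.155 -2.266
v 1.017 2.166 -1.021
v 3.457 -3.602 -1.389
v 4.163 -3.461 -1.714
v 3.923 -4.238 -0.651
v 4.14 -3.22 -1.492
v 3.999 -3.045 -1.252
v 3.764 -2.966 -1.036
v 3.476 -2.998 -0.881
v 3.185 -3.134 -0.814
v 2.941 -3.351 -0.847
v 2.785 -3.611 -0.973
v 2.746 -3.871 -1.171
v 2.83 -4.083 -1.407
v 3.022 -4.213 -1.64
v 3.29 -4.237 -1.829
v 3.586 -4.151 -1.943
v 3.86 -3.971 -1.96
v 4.064 -3.726 -1.879
f 1 12 6
f 1 6 2
f 1 2 8
f 1 8 11
f 1 11 12
f 2 6 10
f 6 12 5
f 12 11 3
f 11 8 7
f 8 2 9
f 4 10 5
f 4 5 3
f 4 3 7
f 4 7 9
f 4 9 10
f 5 10 6
f 3 5 12
f 7 3 11
f 9 7 8
f 10 9 2
f 14 13 17
f 14 17 15
f 15 17 18
f 15 18 16
f 17 13 19
f 17 19 18
f 18 19 20
f 18 20 16
f 19 13 21
f 19 21 20
f 20 21 22
f 20 22 16
f 21 13 23
f 21 23 22
f 22 23 24
f 22 24 16
f 23 13 25
f 23 25 24
f 24 25 26
f 24 26 16
f 25 13 27
f 25 27 26
f 26 27 28
f 26 28 16
f 27 13 29
f 27 29 28
f 28 29 30
f 28 30 16
f 29 13 31
f 29 31 30
f 30 31 32
f 30 32 16
f 31 13 33
f 31 33 32
f 32 33 34
f 32 34 16
f 33 13 35
f 33 35 34
f 34 35 36
f 34 36 16
f 35 13 14
f 35 14 36
f 36 14 15
f 36 15 16
f 38 37 41
f 38 41 39
f 39 41 42
f 39 42 40
f 41 37 43
f 41 43 42
f 42 43 44
f 42 44 40
f 43 37 45
f 43 45 44
f 44 45 46
f 44 46 40
f 45 37 47
f 45 47 46
f 46 47 48
f 46 48 40
f 47 37 49
f 47 49 48
f 48 49 50
f 48 50 40
f 49 37 51
f 49 51 50
f 50 51 52
f 50 52 40
f 51 37 53
f 51 53 52
f 52 53 54
f 52 54 40
f 53 37 55
f 53 55 54
f 54 55 56
f 54 56 40
f 55 37 57
f 55 57 56
f 56 57 58
f 56 58 40
f 57 37 59
f 57 59 58
f 58 59 60
f 58 60 40
f 59 37 61
f 59 61 60
f 60 61 62
f 60 62 40
f 61 37 63
f 61 63 62
f 62 63 64
f 62 64 40
f 63 37 65
f 63 65 64
f 64 65 66
f 64 66 40
f 65 37 67
f 65 67 66
f 66 67 68
f 66 68 40
f 67 37 38
f 67 38 68
f 68 38 39
f 68 39 40
f 70 69 72
f 70 72 71
f 72 69 73
f 72 73 71
f 73 69 74
f 73 74 71
f 74 69 75
f 74 75 71
f 75 69 76
f 75 76 71
f 76 69 77
f 76 77 71
f 77 69 78
f 77 78 71
f 78 69 79
f 78 79 71
f 79 69 80
f 79 80 71
f 80 69 81
f 80 81 71
f 81 69 82
f 81 82 71
f 82 69 83
f 82 83 71
f 83 69 84
f 83 84 71
f 84 69 85
f 84 85 71
f 85 69 70
f 85 70 71



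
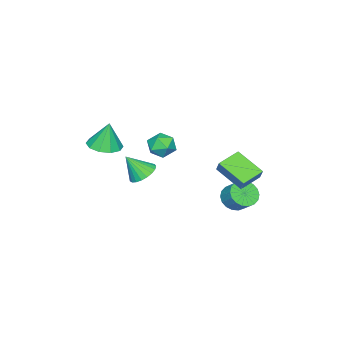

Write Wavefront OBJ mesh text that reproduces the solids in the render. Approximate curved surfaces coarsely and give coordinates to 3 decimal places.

v -3.673 3.085 -3.449
v -3.004 2.55 -3.173
v -2.677 3.38 -2.356
v -3.347 3.915 -2.631
v -2.832 2.767 -3.463
v -2.505 3.597 -2.645
v -2.826 3.047 -3.749
v -2.499 3.877 -2.932
v -2.988 3.334 -3.976
v -2.661 4.164 -3.159
v -3.286 3.572 -4.099
v -2.959 4.402 -3.281
v -3.661 3.714 -4.092
v -3.334 4.544 -3.275
v -4.038 3.731 -3.959
v -3.711 4.561 -3.141
v -4.343 3.62 -3.724
v -4.016 4.45 -2.907
v -4.515 3.403 -3.435
v -4.188 4.233 -2.617
v -4.521 3.123 -3.148
v -4.194 3.953 -2.331
v -4.359 2.836 -2.921
v -4.032 3.666 -2.104
v -4.061 2.598 -2.799
v -3.734 3.428 -1.981
v -3.686 2.456 -2.805
v -3.359 3.286 -1.988
v -3.309 2.439 -2.939
v -2.982 3.269 -2.121
v -1.846 0.427 0.472
v -1.074 0.339 0.954
v -2.046 -1.039 0.526
v -1.274 -1.127 1.008
v -2.005 -0.727 1.385
v -1.882 0.178 1.352
v -1.238 -0.878 0.128
v -1.115 0.027 0.095
v -0.698 -0.468 0.742
v -1.172 -0.374 1.518
v -1.948 -0.326 -0.038
v -2.422 -0.232 0.738
v -2.84 3.958 -1.997
v -3.082 2.228 -1.11
v -4.236 4.337 -1.64
v -4.478 2.606 -0.753
v -2.562 4.294 -1.267
v -2.804 2.563 -0.38
v -3.958 4.672 -0.91
v -4.2 2.942 -0.023
v -0.692 -3.56 0.162
v 0.304 -3.231 0.206
v -0.848 -3.32 1.878
v -0.074 -2.714 0.099
v -0.687 -2.52 0.017
v -1.303 -2.724 -0.011
v -1.685 -3.247 0.028
v -1.688 -3.889 0.118
v -1.311 -4.406 0.224
v -0.697 -4.6 0.307
v -0.082 -4.397 0.334
v 0.301 -3.874 0.296
v -4.234 -3.432 -3.963
v -3.338 -3.27 -4.196
v -3.726 -4.268 -2.597
v -3.421 -2.959 -3.975
v -3.646 -2.73 -3.751
v -3.971 -2.622 -3.564
v -4.343 -2.654 -3.446
v -4.695 -2.821 -3.417
v -4.968 -3.093 -3.483
v -5.113 -3.424 -3.632
v -5.107 -3.756 -3.837
v -4.949 -4.032 -4.065
v -4.668 -4.205 -4.275
v -4.312 -4.243 -4.431
v -3.942 -4.141 -4.506
v -3.623 -3.917 -4.487
v -3.409 -3.608 -4.378
f 2 1 5
f 2 5 3
f 3 5 6
f 3 6 4
f 5 1 7
f 5 7 6
f 6 7 8
f 6 8 4
f 7 1 9
f 7 9 8
f 8 9 10
f 8 10 4
f 9 1 11
f 9 11 10
f 10 11 12
f 10 12 4
f 11 1 13
f 11 13 12
f 12 13 14
f 12 14 4
f 13 1 15
f 13 15 14
f 14 15 16
f 14 16 4
f 15 1 17
f 15 17 16
f 16 17 18
f 16 18 4
f 17 1 19
f 17 19 18
f 18 19 20
f 18 20 4
f 19 1 21
f 19 21 20
f 20 21 22
f 20 22 4
f 21 1 23
f 21 23 22
f 22 23 24
f 22 24 4
f 23 1 25
f 23 25 24
f 24 25 26
f 24 26 4
f 25 1 27
f 25 27 26
f 26 27 28
f 26 28 4
f 27 1 29
f 27 29 28
f 28 29 30
f 28 30 4
f 29 1 2
f 29 2 30
f 30 2 3
f 30 3 4
f 31 42 36
f 31 36 32
f 31 32 38
f 31 38 41
f 31 41 42
f 32 36 40
f 36 42 35
f 42 41 33
f 41 38 37
f 38 32 39
f 34 40 35
f 34 35 33
f 34 33 37
f 34 37 39
f 34 39 40
f 35 40 36
f 33 35 42
f 37 33 41
f 39 37 38
f 40 39 32
f 44 46 43
f 47 44 43
f 43 46 45
f 45 47 43
f 44 50 46
f 48 44 47
f 48 50 44
f 46 50 45
f 49 47 45
f 45 50 49
f 49 48 47
f 50 48 49
f 52 51 54
f 52 54 53
f 54 51 55
f 54 55 53
f 55 51 56
f 55 56 53
f 56 51 57
f 56 57 53
f 57 51 58
f 57 58 53
f 58 51 59
f 58 59 53
f 59 51 60
f 59 60 53
f 60 51 61
f 60 61 53
f 61 51 62
f 61 62 53
f 62 51 52
f 62 52 53
f 64 63 66
f 64 66 65
f 66 63 67
f 66 67 65
f 67 63 68
f 67 68 65
f 68 63 69
f 68 69 65
f 69 63 70
f 69 70 65
f 70 63 71
f 70 71 65
f 71 63 72
f 71 72 65
f 72 63 73
f 72 73 65
f 73 63 74
f 73 74 65
f 74 63 75
f 74 75 65
f 75 63 76
f 75 76 65
f 76 63 77
f 76 77 65
f 77 63 78
f 77 78 65
f 78 63 79
f 78 79 65
f 79 63 64
f 79 64 65



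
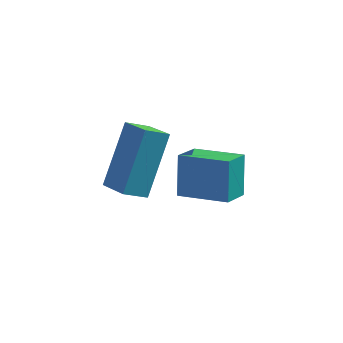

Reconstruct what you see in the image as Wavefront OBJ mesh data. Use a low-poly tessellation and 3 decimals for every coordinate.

v 0.59 -3.019 2.725
v 0.924 -1.865 4.496
v -0.149 -2.315 2.404
v 0.185 -1.16 4.175
v 1.155 -2.6 2.345
v 1.489 -1.445 4.116
v 0.416 -1.895 2.024
v 0.75 -0.741 3.795
v 1.333 0.1 0.275
v 1.229 0.653 1.59
v 1.6 1.025 -0.092
v 1.496 1.577 1.222
v 2.864 -0.237 0.538
v 2.76 0.315 1.852
v 3.131 0.687 0.17
v 3.027 1.24 1.485
f 2 4 1
f 5 2 1
f 1 4 3
f 3 5 1
f 2 8 4
f 6 2 5
f 6 8 2
f 4 8 3
f 7 5 3
f 3 8 7
f 7 6 5
f 8 6 7
f 10 12 9
f 13 10 9
f 9 12 11
f 11 13 9
f 10 16 12
f 14 10 13
f 14 16 10
f 12 16 11
f 15 13 11
f 11 16 15
f 15 14 13
f 16 14 15



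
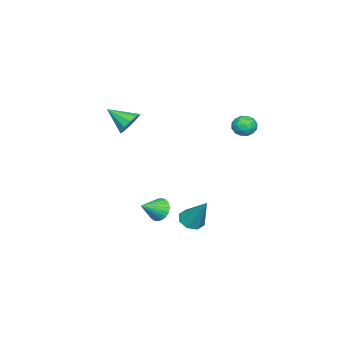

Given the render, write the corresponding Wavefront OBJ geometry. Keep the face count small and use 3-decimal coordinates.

v -3.228 4.084 2.85
v -2.764 4.567 2.911
v -2.516 3.353 3.229
v -2.052 3.836 3.29
v -2.589 3.832 3.695
v -3.029 4.284 3.461
v -2.251 3.636 2.679
v -2.691 4.088 2.445
v -2.16 4.29 2.806
v -2.369 4.412 3.433
v -2.911 3.508 2.707
v -3.12 3.63 3.334
v -3.059 4.39 2.847
v -2.221 3.53 3.293
v -2.537 3.528 3.531
v -2.265 3.812 3.567
v -3.215 4.223 3.17
v -2.942 4.508 3.206
v -2.839 4.076 3.667
v -2.338 3.412 2.934
v -2.065 3.697 2.97
v -3.015 4.108 2.573
v -2.743 4.392 2.609
v -2.441 3.844 2.473
v -2.431 4.511 2.821
v -2.012 4.081 3.044
v -2.129 3.964 2.685
v -2.388 4.229 2.547
v -2.554 4.583 3.19
v -2.135 4.153 3.413
v -2.451 4.151 3.651
v -2.71 4.416 3.513
v -2.199 4.42 3.128
v -3.145 3.767 2.727
v -2.726 3.337 2.95
v -2.57 3.504 2.627
v -2.829 3.769 2.489
v -3.268 3.839 3.096
v -2.849 3.409 3.319
v -2.892 3.691 3.593
v -3.151 3.956 3.455
v -3.081 3.5 3.012
v -2.881 -0.643 -3.865
v -2.442 -0.068 -4.02
v -1.899 -1.217 -3.215
v -2.569 0.018 -3.753
v -2.75 -0.01 -3.505
v -2.953 -0.148 -3.32
v -3.144 -0.372 -3.229
v -3.289 -0.643 -3.248
v -3.364 -0.913 -3.374
v -3.355 -1.137 -3.585
v -3.264 -1.276 -3.844
v -3.107 -1.305 -4.107
v -2.911 -1.22 -4.328
v -2.709 -1.035 -4.469
v -2.538 -0.783 -4.506
v -2.425 -0.506 -4.432
v -2.391 -0.253 -4.26
v -1.516 1.694 -3.377
v -1.137 2.154 -3.78
v -0.984 2.706 -1.723
v -1.659 2.316 -3.711
v -2.098 2.113 -3.446
v -2.196 1.665 -3.14
v -1.896 1.234 -2.973
v -1.374 1.073 -3.043
v -0.935 1.275 -3.308
v -0.837 1.723 -3.613
v -3.41 -2.445 1.691
v -3.079 -2.826 1.084
v -3.41 -3.715 2.489
v -2.721 -2.649 1.365
v -2.626 -2.395 1.77
v -2.831 -2.159 2.146
v -3.257 -2.033 2.348
v -3.742 -2.064 2.299
v -4.1 -2.24 2.018
v -4.195 -2.495 1.612
v -3.99 -2.73 1.237
v -3.564 -2.857 1.035
f 1 38 17
f 38 12 41
f 17 41 6
f 38 41 17
f 1 17 13
f 17 6 18
f 13 18 2
f 17 18 13
f 1 13 22
f 13 2 23
f 22 23 8
f 13 23 22
f 1 22 34
f 22 8 37
f 34 37 11
f 22 37 34
f 1 34 38
f 34 11 42
f 38 42 12
f 34 42 38
f 2 18 29
f 18 6 32
f 29 32 10
f 18 32 29
f 6 41 19
f 41 12 40
f 19 40 5
f 41 40 19
f 12 42 39
f 42 11 35
f 39 35 3
f 42 35 39
f 11 37 36
f 37 8 24
f 36 24 7
f 37 24 36
f 8 23 28
f 23 2 25
f 28 25 9
f 23 25 28
f 4 30 16
f 30 10 31
f 16 31 5
f 30 31 16
f 4 16 14
f 16 5 15
f 14 15 3
f 16 15 14
f 4 14 21
f 14 3 20
f 21 20 7
f 14 20 21
f 4 21 26
f 21 7 27
f 26 27 9
f 21 27 26
f 4 26 30
f 26 9 33
f 30 33 10
f 26 33 30
f 5 31 19
f 31 10 32
f 19 32 6
f 31 32 19
f 3 15 39
f 15 5 40
f 39 40 12
f 15 40 39
f 7 20 36
f 20 3 35
f 36 35 11
f 20 35 36
f 9 27 28
f 27 7 24
f 28 24 8
f 27 24 28
f 10 33 29
f 33 9 25
f 29 25 2
f 33 25 29
f 44 43 46
f 44 46 45
f 46 43 47
f 46 47 45
f 47 43 48
f 47 48 45
f 48 43 49
f 48 49 45
f 49 43 50
f 49 50 45
f 50 43 51
f 50 51 45
f 51 43 52
f 51 52 45
f 52 43 53
f 52 53 45
f 53 43 54
f 53 54 45
f 54 43 55
f 54 55 45
f 55 43 56
f 55 56 45
f 56 43 57
f 56 57 45
f 57 43 58
f 57 58 45
f 58 43 59
f 58 59 45
f 59 43 44
f 59 44 45
f 61 60 63
f 61 63 62
f 63 60 64
f 63 64 62
f 64 60 65
f 64 65 62
f 65 60 66
f 65 66 62
f 66 60 67
f 66 67 62
f 67 60 68
f 67 68 62
f 68 60 69
f 68 69 62
f 69 60 61
f 69 61 62
f 71 70 73
f 71 73 72
f 73 70 74
f 73 74 72
f 74 70 75
f 74 75 72
f 75 70 76
f 75 76 72
f 76 70 77
f 76 77 72
f 77 70 78
f 77 78 72
f 78 70 79
f 78 79 72
f 79 70 80
f 79 80 72
f 80 70 81
f 80 81 72
f 81 70 71
f 81 71 72



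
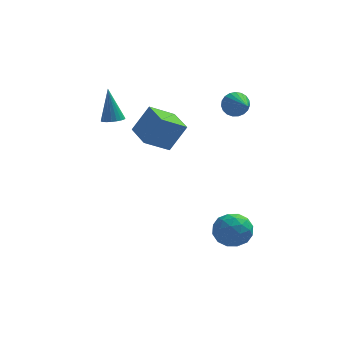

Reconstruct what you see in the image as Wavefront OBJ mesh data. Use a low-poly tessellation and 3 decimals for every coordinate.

v -0.507 0.374 -0.106
v -1.903 -0.225 0.84
v -1.196 2.069 -0.049
v -2.592 1.47 0.897
v 0.452 0.71 1.523
v -0.944 0.111 2.469
v -0.237 2.405 1.58
v -1.633 1.806 2.526
v 3.114 1.818 2.708
v 3.581 1.678 2.011
v 3.706 0.282 3.412
v 3.806 1.858 2.216
v 3.912 2.032 2.505
v 3.879 2.168 2.829
v 3.714 2.244 3.133
v 3.446 2.246 3.363
v 3.12 2.174 3.479
v 2.793 2.041 3.462
v 2.522 1.869 3.315
v 2.353 1.688 3.063
v 2.316 1.529 2.749
v 2.417 1.421 2.428
v 2.638 1.381 2.155
v 2.942 1.417 1.978
v 3.276 1.522 1.927
v 1.824 -3.224 -3.787
v 2.418 -2.983 -4.775
v 3.322 -4.197 -3.125
v 3.916 -3.956 -4.113
v 3.674 -3.095 -3.347
v 2.748 -2.494 -3.757
v 2.992 -4.686 -4.143
v 2.066 -4.085 -4.553
v 3.139 -3.887 -4.996
v 3.561 -2.904 -4.504
v 2.179 -4.276 -3.396
v 2.601 -3.293 -2.904
v 1.989 -3.018 -4.339
v 3.751 -4.162 -3.561
v 3.608 -3.656 -3.11
v 3.957 -3.515 -3.691
v 2.184 -2.73 -3.741
v 2.532 -2.589 -4.322
v 3.271 -2.655 -3.482
v 3.208 -4.591 -3.578
v 3.556 -4.45 -4.159
v 1.783 -3.665 -4.209
v 2.132 -3.524 -4.79
v 2.469 -4.525 -4.418
v 2.762 -3.408 -5.05
v 3.643 -3.98 -4.66
v 3.1 -4.409 -4.678
v 2.556 -4.056 -4.919
v 3.01 -2.83 -4.761
v 3.891 -3.402 -4.371
v 3.748 -2.896 -3.921
v 3.204 -2.542 -4.162
v 3.434 -3.361 -4.89
v 1.849 -3.778 -3.529
v 2.73 -4.35 -3.139
v 2.536 -4.638 -3.738
v 1.992 -4.284 -3.979
v 2.097 -3.2 -3.24
v 2.978 -3.772 -2.85
v 3.184 -3.124 -2.981
v 2.64 -2.771 -3.222
v 2.306 -3.819 -3.01
v -3.601 0.965 1.965
v -3.132 0.522 2.178
v -3.879 1.655 4.015
v -2.976 0.751 2.122
v -2.927 1.017 2.039
v -2.996 1.274 1.943
v -3.169 1.478 1.851
v -3.417 1.593 1.779
v -3.697 1.6 1.739
v -3.96 1.497 1.738
v -4.161 1.302 1.776
v -4.266 1.049 1.847
v -4.256 0.782 1.939
v -4.132 0.546 2.035
v -3.917 0.383 2.118
v -3.647 0.321 2.176
v -3.37 0.37 2.197
f 2 4 1
f 5 2 1
f 1 4 3
f 3 5 1
f 2 8 4
f 6 2 5
f 6 8 2
f 4 8 3
f 7 5 3
f 3 8 7
f 7 6 5
f 8 6 7
f 10 9 12
f 10 12 11
f 12 9 13
f 12 13 11
f 13 9 14
f 13 14 11
f 14 9 15
f 14 15 11
f 15 9 16
f 15 16 11
f 16 9 17
f 16 17 11
f 17 9 18
f 17 18 11
f 18 9 19
f 18 19 11
f 19 9 20
f 19 20 11
f 20 9 21
f 20 21 11
f 21 9 22
f 21 22 11
f 22 9 23
f 22 23 11
f 23 9 24
f 23 24 11
f 24 9 25
f 24 25 11
f 25 9 10
f 25 10 11
f 26 63 42
f 63 37 66
f 42 66 31
f 63 66 42
f 26 42 38
f 42 31 43
f 38 43 27
f 42 43 38
f 26 38 47
f 38 27 48
f 47 48 33
f 38 48 47
f 26 47 59
f 47 33 62
f 59 62 36
f 47 62 59
f 26 59 63
f 59 36 67
f 63 67 37
f 59 67 63
f 27 43 54
f 43 31 57
f 54 57 35
f 43 57 54
f 31 66 44
f 66 37 65
f 44 65 30
f 66 65 44
f 37 67 64
f 67 36 60
f 64 60 28
f 67 60 64
f 36 62 61
f 62 33 49
f 61 49 32
f 62 49 61
f 33 48 53
f 48 27 50
f 53 50 34
f 48 50 53
f 29 55 41
f 55 35 56
f 41 56 30
f 55 56 41
f 29 41 39
f 41 30 40
f 39 40 28
f 41 40 39
f 29 39 46
f 39 28 45
f 46 45 32
f 39 45 46
f 29 46 51
f 46 32 52
f 51 52 34
f 46 52 51
f 29 51 55
f 51 34 58
f 55 58 35
f 51 58 55
f 30 56 44
f 56 35 57
f 44 57 31
f 56 57 44
f 28 40 64
f 40 30 65
f 64 65 37
f 40 65 64
f 32 45 61
f 45 28 60
f 61 60 36
f 45 60 61
f 34 52 53
f 52 32 49
f 53 49 33
f 52 49 53
f 35 58 54
f 58 34 50
f 54 50 27
f 58 50 54
f 69 68 71
f 69 71 70
f 71 68 72
f 71 72 70
f 72 68 73
f 72 73 70
f 73 68 74
f 73 74 70
f 74 68 75
f 74 75 70
f 75 68 76
f 75 76 70
f 76 68 77
f 76 77 70
f 77 68 78
f 77 78 70
f 78 68 79
f 78 79 70
f 79 68 80
f 79 80 70
f 80 68 81
f 80 81 70
f 81 68 82
f 81 82 70
f 82 68 83
f 82 83 70
f 83 68 84
f 83 84 70
f 84 68 69
f 84 69 70



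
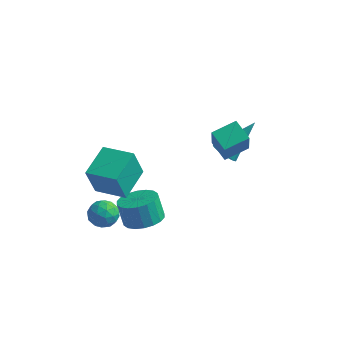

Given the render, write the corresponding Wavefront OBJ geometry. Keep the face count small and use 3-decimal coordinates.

v 0.805 0.99 -0.293
v 1.106 1.351 -0.798
v 1.695 2.33 1.193
v 0.836 1.493 -0.765
v 0.559 1.535 -0.638
v 0.332 1.47 -0.442
v 0.198 1.31 -0.217
v 0.184 1.086 -0.007
v 0.293 0.843 0.146
v 0.504 0.63 0.212
v 0.774 0.488 0.179
v 1.05 0.445 0.051
v 1.278 0.51 -0.144
v 1.412 0.671 -0.369
v 1.425 0.895 -0.579
v 1.316 1.137 -0.732
v 1.433 -0.369 0.582
v 1.775 -1.166 2.09
v 0.56 0.136 1.046
v 0.903 -0.661 2.555
v 2.177 0.601 0.925
v 2.52 -0.196 2.434
v 1.305 1.106 1.39
v 1.647 0.309 2.898
v -2.074 -1.482 -4.371
v -1.156 -1.606 -4.021
v -1.589 -1.423 -2.82
v -2.506 -1.298 -3.169
v -1.175 -1.172 -4.094
v -1.608 -0.989 -2.893
v -1.372 -0.8 -4.222
v -1.805 -0.616 -3.021
v -1.708 -0.562 -4.379
v -2.14 -0.378 -3.178
v -2.116 -0.506 -4.535
v -2.549 -0.323 -3.334
v -2.516 -0.644 -4.658
v -2.949 -0.461 -3.457
v -2.829 -0.948 -4.724
v -3.261 -0.764 -3.523
v -2.991 -1.357 -4.72
v -3.424 -1.174 -3.519
v -2.972 -1.791 -4.647
v -3.405 -1.608 -3.446
v -2.775 -2.164 -4.519
v -3.208 -1.98 -3.318
v -2.44 -2.402 -4.362
v -2.872 -2.218 -3.161
v -2.031 -2.457 -4.206
v -2.464 -2.274 -3.005
v -1.631 -2.319 -4.083
v -2.064 -2.136 -2.882
v -1.319 -2.016 -4.017
v -1.751 -1.832 -2.816
v -4.06 -2.434 -2.223
v -4.294 -2.881 -0.61
v -4.06 -0.719 -1.747
v -4.295 -1.166 -0.135
v -2.445 -2.494 -2.005
v -2.68 -2.941 -0.393
v -2.446 -0.779 -1.53
v -2.68 -1.226 0.083
v -4.118 -1.785 -4.245
v -3.577 -1.63 -3.677
v -3.883 -3.05 -4.123
v -3.342 -2.895 -3.555
v -4.119 -2.773 -3.411
v -4.264 -1.991 -3.487
v -3.196 -2.689 -4.313
v -3.341 -1.907 -4.389
v -3.007 -2.189 -3.719
v -3.578 -2.241 -3.162
v -3.882 -2.439 -4.638
v -4.453 -2.491 -4.081
v -3.868 -1.596 -3.971
v -3.592 -3.084 -3.829
v -4.048 -3.012 -3.744
v -3.731 -2.921 -3.41
v -4.272 -1.809 -3.86
v -3.954 -1.717 -3.526
v -4.272 -2.39 -3.37
v -3.506 -2.963 -4.274
v -3.188 -2.871 -3.94
v -3.729 -1.759 -4.39
v -3.412 -1.668 -4.056
v -3.188 -2.29 -4.43
v -3.215 -1.833 -3.663
v -3.077 -2.577 -3.591
v -2.991 -2.456 -4.037
v -3.077 -1.996 -4.081
v -3.551 -1.864 -3.335
v -3.413 -2.608 -3.264
v -3.869 -2.536 -3.179
v -3.954 -2.077 -3.223
v -3.216 -2.193 -3.36
v -4.047 -2.072 -4.536
v -3.909 -2.816 -4.465
v -3.506 -2.603 -4.577
v -3.591 -2.144 -4.621
v -4.383 -2.103 -4.209
v -4.245 -2.847 -4.137
v -4.383 -2.684 -3.719
v -4.469 -2.224 -3.763
v -4.244 -2.487 -4.44
f 2 1 4
f 2 4 3
f 4 1 5
f 4 5 3
f 5 1 6
f 5 6 3
f 6 1 7
f 6 7 3
f 7 1 8
f 7 8 3
f 8 1 9
f 8 9 3
f 9 1 10
f 9 10 3
f 10 1 11
f 10 11 3
f 11 1 12
f 11 12 3
f 12 1 13
f 12 13 3
f 13 1 14
f 13 14 3
f 14 1 15
f 14 15 3
f 15 1 16
f 15 16 3
f 16 1 2
f 16 2 3
f 18 20 17
f 21 18 17
f 17 20 19
f 19 21 17
f 18 24 20
f 22 18 21
f 22 24 18
f 20 24 19
f 23 21 19
f 19 24 23
f 23 22 21
f 24 22 23
f 26 25 29
f 26 29 27
f 27 29 30
f 27 30 28
f 29 25 31
f 29 31 30
f 30 31 32
f 30 32 28
f 31 25 33
f 31 33 32
f 32 33 34
f 32 34 28
f 33 25 35
f 33 35 34
f 34 35 36
f 34 36 28
f 35 25 37
f 35 37 36
f 36 37 38
f 36 38 28
f 37 25 39
f 37 39 38
f 38 39 40
f 38 40 28
f 39 25 41
f 39 41 40
f 40 41 42
f 40 42 28
f 41 25 43
f 41 43 42
f 42 43 44
f 42 44 28
f 43 25 45
f 43 45 44
f 44 45 46
f 44 46 28
f 45 25 47
f 45 47 46
f 46 47 48
f 46 48 28
f 47 25 49
f 47 49 48
f 48 49 50
f 48 50 28
f 49 25 51
f 49 51 50
f 50 51 52
f 50 52 28
f 51 25 53
f 51 53 52
f 52 53 54
f 52 54 28
f 53 25 26
f 53 26 54
f 54 26 27
f 54 27 28
f 56 58 55
f 59 56 55
f 55 58 57
f 57 59 55
f 56 62 58
f 60 56 59
f 60 62 56
f 58 62 57
f 61 59 57
f 57 62 61
f 61 60 59
f 62 60 61
f 63 100 79
f 100 74 103
f 79 103 68
f 100 103 79
f 63 79 75
f 79 68 80
f 75 80 64
f 79 80 75
f 63 75 84
f 75 64 85
f 84 85 70
f 75 85 84
f 63 84 96
f 84 70 99
f 96 99 73
f 84 99 96
f 63 96 100
f 96 73 104
f 100 104 74
f 96 104 100
f 64 80 91
f 80 68 94
f 91 94 72
f 80 94 91
f 68 103 81
f 103 74 102
f 81 102 67
f 103 102 81
f 74 104 101
f 104 73 97
f 101 97 65
f 104 97 101
f 73 99 98
f 99 70 86
f 98 86 69
f 99 86 98
f 70 85 90
f 85 64 87
f 90 87 71
f 85 87 90
f 66 92 78
f 92 72 93
f 78 93 67
f 92 93 78
f 66 78 76
f 78 67 77
f 76 77 65
f 78 77 76
f 66 76 83
f 76 65 82
f 83 82 69
f 76 82 83
f 66 83 88
f 83 69 89
f 88 89 71
f 83 89 88
f 66 88 92
f 88 71 95
f 92 95 72
f 88 95 92
f 67 93 81
f 93 72 94
f 81 94 68
f 93 94 81
f 65 77 101
f 77 67 102
f 101 102 74
f 77 102 101
f 69 82 98
f 82 65 97
f 98 97 73
f 82 97 98
f 71 89 90
f 89 69 86
f 90 86 70
f 89 86 90
f 72 95 91
f 95 71 87
f 91 87 64
f 95 87 91



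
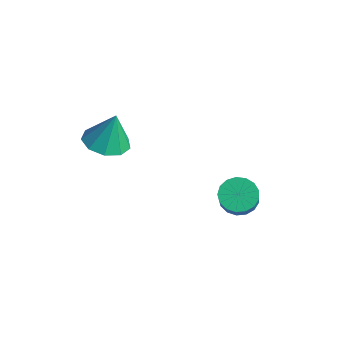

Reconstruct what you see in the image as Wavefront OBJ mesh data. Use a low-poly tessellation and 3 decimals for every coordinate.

v 1.028 0.461 -4.592
v 1.581 1.001 -4.699
v 2.445 0.358 -3.476
v 1.892 -0.181 -3.368
v 1.349 1.158 -4.452
v 2.213 0.516 -3.229
v 1.044 1.156 -4.238
v 1.908 0.513 -3.014
v 0.735 0.995 -4.104
v 1.599 0.352 -2.881
v 0.493 0.711 -4.082
v 1.357 0.069 -2.859
v 0.373 0.371 -4.177
v 1.238 -0.272 -2.954
v 0.404 0.051 -4.367
v 1.268 -0.592 -3.143
v 0.578 -0.175 -4.608
v 1.442 -0.818 -3.385
v 0.854 -0.255 -4.846
v 1.719 -0.898 -3.622
v 1.171 -0.171 -5.025
v 2.035 -0.814 -3.802
v 1.454 0.058 -5.105
v 2.319 -0.585 -3.882
v 1.64 0.379 -5.068
v 2.505 -0.263 -3.844
v 1.686 0.72 -4.921
v 2.55 0.077 -3.698
v -0.945 -4.146 -0.419
v -0.298 -3.505 -0.655
v -0.735 -3.814 1.059
v -0.88 -3.233 -0.634
v -1.492 -3.388 -0.512
v -1.848 -3.898 -0.347
v -1.781 -4.523 -0.216
v -1.323 -4.973 -0.18
v -0.687 -5.035 -0.256
v -0.172 -4.682 -0.408
v -0.019 -4.078 -0.566
f 2 1 5
f 2 5 3
f 3 5 6
f 3 6 4
f 5 1 7
f 5 7 6
f 6 7 8
f 6 8 4
f 7 1 9
f 7 9 8
f 8 9 10
f 8 10 4
f 9 1 11
f 9 11 10
f 10 11 12
f 10 12 4
f 11 1 13
f 11 13 12
f 12 13 14
f 12 14 4
f 13 1 15
f 13 15 14
f 14 15 16
f 14 16 4
f 15 1 17
f 15 17 16
f 16 17 18
f 16 18 4
f 17 1 19
f 17 19 18
f 18 19 20
f 18 20 4
f 19 1 21
f 19 21 20
f 20 21 22
f 20 22 4
f 21 1 23
f 21 23 22
f 22 23 24
f 22 24 4
f 23 1 25
f 23 25 24
f 24 25 26
f 24 26 4
f 25 1 27
f 25 27 26
f 26 27 28
f 26 28 4
f 27 1 2
f 27 2 28
f 28 2 3
f 28 3 4
f 30 29 32
f 30 32 31
f 32 29 33
f 32 33 31
f 33 29 34
f 33 34 31
f 34 29 35
f 34 35 31
f 35 29 36
f 35 36 31
f 36 29 37
f 36 37 31
f 37 29 38
f 37 38 31
f 38 29 39
f 38 39 31
f 39 29 30
f 39 30 31



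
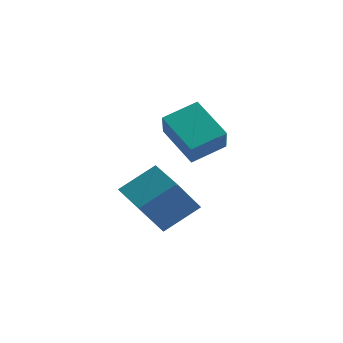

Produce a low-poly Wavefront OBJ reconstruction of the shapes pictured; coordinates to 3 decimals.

v 2.018 1.561 -1.26
v 2.725 2.687 -0.282
v 2.133 2.684 -2.636
v 2.84 3.81 -1.659
v 3.46 0.97 -1.621
v 4.167 2.096 -0.644
v 3.575 2.093 -2.998
v 4.282 3.219 -2.02
v 2.459 3.394 1.076
v 3.055 4.529 1.662
v 3.833 3.252 -0.046
v 4.429 4.387 0.54
v 3.171 2.513 2.06
v 3.767 3.648 2.646
v 4.545 2.371 0.938
v 5.141 3.506 1.524
f 2 4 1
f 5 2 1
f 1 4 3
f 3 5 1
f 2 8 4
f 6 2 5
f 6 8 2
f 4 8 3
f 7 5 3
f 3 8 7
f 7 6 5
f 8 6 7
f 10 12 9
f 13 10 9
f 9 12 11
f 11 13 9
f 10 16 12
f 14 10 13
f 14 16 10
f 12 16 11
f 15 13 11
f 11 16 15
f 15 14 13
f 16 14 15



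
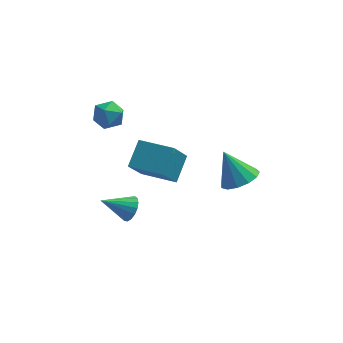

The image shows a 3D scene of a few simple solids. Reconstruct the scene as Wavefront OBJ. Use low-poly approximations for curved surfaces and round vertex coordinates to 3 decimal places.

v 3.659 3.689 -2.816
v 4.634 3.883 -2.368
v 2.781 4.251 -1.144
v 4.46 4.407 -2.636
v 4.031 4.704 -2.961
v 3.484 4.678 -3.24
v 2.993 4.339 -3.384
v 2.714 3.793 -3.348
v 2.734 3.214 -3.143
v 3.049 2.787 -2.834
v 3.557 2.646 -2.519
v 4.098 2.836 -2.299
v 4.499 3.297 -2.243
v -1.587 -0.307 -1.561
v -1.257 -0.043 -0.941
v -2.993 -0.573 -0.699
v -1.404 0.248 -1.09
v -1.593 0.413 -1.348
v -1.781 0.412 -1.654
v -1.924 0.247 -1.939
v -1.99 -0.045 -2.137
v -1.964 -0.397 -2.203
v -1.851 -0.728 -2.122
v -1.678 -0.963 -1.913
v -1.484 -1.047 -1.622
v -1.314 -0.962 -1.318
v -1.206 -0.726 -1.069
v -1.186 -0.395 -0.933
v 0.094 -1.193 2.107
v 0.533 0.012 3.047
v -1.65 -0.432 1.946
v -1.211 0.773 2.885
v 0.651 -0.233 0.615
v 1.09 0.972 1.554
v -1.093 0.528 0.453
v -0.654 1.733 1.393
v -3.572 3.575 1.995
v -2.728 3.709 1.701
v -3.052 2.891 3.179
v -2.208 3.025 2.885
v -2.706 3.726 3.164
v -3.027 4.149 2.432
v -2.753 2.451 2.448
v -3.074 2.874 1.716
v -2.221 3.014 1.981
v -2.192 3.802 2.423
v -3.588 2.798 2.457
v -3.559 3.586 2.899
f 2 1 4
f 2 4 3
f 4 1 5
f 4 5 3
f 5 1 6
f 5 6 3
f 6 1 7
f 6 7 3
f 7 1 8
f 7 8 3
f 8 1 9
f 8 9 3
f 9 1 10
f 9 10 3
f 10 1 11
f 10 11 3
f 11 1 12
f 11 12 3
f 12 1 13
f 12 13 3
f 13 1 2
f 13 2 3
f 15 14 17
f 15 17 16
f 17 14 18
f 17 18 16
f 18 14 19
f 18 19 16
f 19 14 20
f 19 20 16
f 20 14 21
f 20 21 16
f 21 14 22
f 21 22 16
f 22 14 23
f 22 23 16
f 23 14 24
f 23 24 16
f 24 14 25
f 24 25 16
f 25 14 26
f 25 26 16
f 26 14 27
f 26 27 16
f 27 14 28
f 27 28 16
f 28 14 15
f 28 15 16
f 30 32 29
f 33 30 29
f 29 32 31
f 31 33 29
f 30 36 32
f 34 30 33
f 34 36 30
f 32 36 31
f 35 33 31
f 31 36 35
f 35 34 33
f 36 34 35
f 37 48 42
f 37 42 38
f 37 38 44
f 37 44 47
f 37 47 48
f 38 42 46
f 42 48 41
f 48 47 39
f 47 44 43
f 44 38 45
f 40 46 41
f 40 41 39
f 40 39 43
f 40 43 45
f 40 45 46
f 41 46 42
f 39 41 48
f 43 39 47
f 45 43 44
f 46 45 38



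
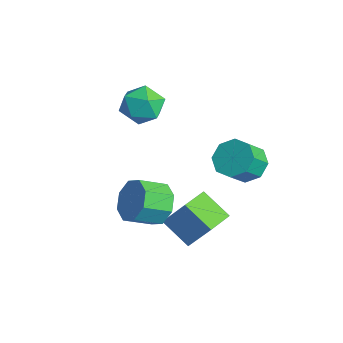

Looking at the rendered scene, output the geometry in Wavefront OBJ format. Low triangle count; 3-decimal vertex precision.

v -2.501 -1.569 1.551
v -1.755 -1.591 0.84
v -1.945 -3.009 2.18
v -1.199 -3.031 1.469
v -1.175 -2.326 2.22
v -1.518 -1.435 1.831
v -2.182 -3.165 1.189
v -2.525 -2.274 0.8
v -1.558 -2.577 0.617
v -0.935 -2.059 1.254
v -2.765 -2.541 1.766
v -2.142 -2.023 2.403
v 1.278 -2.799 -3.207
v 2.015 -2.17 -1.835
v 0.529 -1.647 -3.334
v 1.266 -1.017 -1.962
v 2.374 -2.183 -4.078
v 3.111 -1.553 -2.706
v 1.625 -1.03 -4.205
v 2.362 -0.401 -2.833
v 2.449 -3.425 -1.022
v 3.312 -3.674 -1.44
v 3.273 -4.824 -0.836
v 2.411 -4.575 -0.418
v 3.402 -3.326 -0.773
v 3.364 -4.476 -0.169
v 2.935 -3.036 -0.252
v 2.896 -4.187 0.353
v 2.183 -2.974 -0.182
v 2.144 -4.124 0.423
v 1.587 -3.176 -0.604
v 1.548 -4.326 0
v 1.496 -3.524 -1.271
v 1.458 -4.674 -0.667
v 1.964 -3.813 -1.793
v 1.925 -4.964 -1.188
v 2.716 -3.876 -1.863
v 2.677 -5.026 -1.258
v 1.455 0.77 -0.683
v 2.051 0.397 -1.292
v 2.422 -0.424 -0.425
v 1.825 -0.05 0.183
v 2.342 0.927 -0.915
v 2.712 0.106 -0.048
v 2.113 1.364 -0.402
v 2.483 0.543 0.464
v 1.498 1.454 -0.055
v 1.869 0.633 0.812
v 0.858 1.144 -0.075
v 1.229 0.323 0.792
v 0.568 0.614 -0.452
v 0.938 -0.207 0.415
v 0.797 0.177 -0.964
v 1.167 -0.644 -0.098
v 1.411 0.087 -1.312
v 1.782 -0.734 -0.445
f 1 12 6
f 1 6 2
f 1 2 8
f 1 8 11
f 1 11 12
f 2 6 10
f 6 12 5
f 12 11 3
f 11 8 7
f 8 2 9
f 4 10 5
f 4 5 3
f 4 3 7
f 4 7 9
f 4 9 10
f 5 10 6
f 3 5 12
f 7 3 11
f 9 7 8
f 10 9 2
f 14 16 13
f 17 14 13
f 13 16 15
f 15 17 13
f 14 20 16
f 18 14 17
f 18 20 14
f 16 20 15
f 19 17 15
f 15 20 19
f 19 18 17
f 20 18 19
f 22 21 25
f 22 25 23
f 23 25 26
f 23 26 24
f 25 21 27
f 25 27 26
f 26 27 28
f 26 28 24
f 27 21 29
f 27 29 28
f 28 29 30
f 28 30 24
f 29 21 31
f 29 31 30
f 30 31 32
f 30 32 24
f 31 21 33
f 31 33 32
f 32 33 34
f 32 34 24
f 33 21 35
f 33 35 34
f 34 35 36
f 34 36 24
f 35 21 37
f 35 37 36
f 36 37 38
f 36 38 24
f 37 21 22
f 37 22 38
f 38 22 23
f 38 23 24
f 40 39 43
f 40 43 41
f 41 43 44
f 41 44 42
f 43 39 45
f 43 45 44
f 44 45 46
f 44 46 42
f 45 39 47
f 45 47 46
f 46 47 48
f 46 48 42
f 47 39 49
f 47 49 48
f 48 49 50
f 48 50 42
f 49 39 51
f 49 51 50
f 50 51 52
f 50 52 42
f 51 39 53
f 51 53 52
f 52 53 54
f 52 54 42
f 53 39 55
f 53 55 54
f 54 55 56
f 54 56 42
f 55 39 40
f 55 40 56
f 56 40 41
f 56 41 42



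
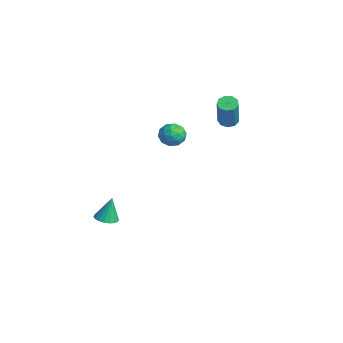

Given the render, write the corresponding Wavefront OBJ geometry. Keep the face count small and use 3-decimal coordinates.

v 3.108 0.209 4.13
v 3.82 0.151 4.135
v 3.04 -0.691 3.405
v 3.752 -0.749 3.41
v 3.377 -0.909 3.997
v 3.419 -0.353 4.445
v 3.441 -0.187 3.095
v 3.483 0.369 3.543
v 4.027 -0.094 3.495
v 3.986 -0.54 4.053
v 2.874 -0 3.487
v 2.833 -0.446 4.045
v 3.47 0.259 4.196
v 3.39 -0.799 3.344
v 3.169 -0.893 3.689
v 3.588 -0.927 3.692
v 3.234 -0.038 4.378
v 3.653 -0.072 4.381
v 3.392 -0.694 4.3
v 3.207 -0.468 3.159
v 3.626 -0.502 3.162
v 3.272 0.387 3.848
v 3.691 0.353 3.851
v 3.468 0.154 3.24
v 4.01 0.081 3.823
v 3.97 -0.448 3.397
v 3.787 -0.118 3.212
v 3.812 0.209 3.475
v 3.986 -0.181 4.151
v 3.947 -0.71 3.725
v 3.726 -0.804 4.07
v 3.75 -0.477 4.333
v 4.108 -0.325 3.775
v 2.913 0.17 3.815
v 2.874 -0.359 3.389
v 3.11 -0.063 3.207
v 3.134 0.264 3.47
v 2.89 -0.092 4.143
v 2.85 -0.621 3.717
v 3.048 -0.749 4.065
v 3.073 -0.422 4.328
v 2.752 -0.215 3.765
v 0.255 -2.455 -3.564
v 0.589 -2.977 -3.403
v 0.185 -2.085 -2.216
v 0.792 -2.782 -3.446
v 0.889 -2.523 -3.513
v 0.861 -2.25 -3.589
v 0.712 -2.018 -3.661
v 0.473 -1.872 -3.713
v 0.19 -1.842 -3.736
v -0.079 -1.934 -3.725
v -0.283 -2.129 -3.682
v -0.379 -2.388 -3.616
v -0.351 -2.661 -3.539
v -0.202 -2.893 -3.467
v 0.037 -3.039 -3.415
v 0.32 -3.068 -3.392
v 1.108 3.789 2.521
v 1.524 3.54 2.283
v 2.248 3.142 3.961
v 1.832 3.391 4.199
v 1.603 3.897 2.334
v 2.326 3.5 4.011
v 1.45 4.204 2.472
v 2.174 3.806 4.15
v 1.138 4.316 2.633
v 1.861 3.918 4.311
v 0.811 4.182 2.742
v 1.535 3.784 4.42
v 0.624 3.863 2.748
v 1.347 3.466 4.426
v 0.663 3.51 2.647
v 1.387 3.112 4.325
v 0.911 3.287 2.487
v 1.634 2.89 4.165
v 1.251 3.299 2.344
v 1.974 2.901 4.021
f 1 38 17
f 38 12 41
f 17 41 6
f 38 41 17
f 1 17 13
f 17 6 18
f 13 18 2
f 17 18 13
f 1 13 22
f 13 2 23
f 22 23 8
f 13 23 22
f 1 22 34
f 22 8 37
f 34 37 11
f 22 37 34
f 1 34 38
f 34 11 42
f 38 42 12
f 34 42 38
f 2 18 29
f 18 6 32
f 29 32 10
f 18 32 29
f 6 41 19
f 41 12 40
f 19 40 5
f 41 40 19
f 12 42 39
f 42 11 35
f 39 35 3
f 42 35 39
f 11 37 36
f 37 8 24
f 36 24 7
f 37 24 36
f 8 23 28
f 23 2 25
f 28 25 9
f 23 25 28
f 4 30 16
f 30 10 31
f 16 31 5
f 30 31 16
f 4 16 14
f 16 5 15
f 14 15 3
f 16 15 14
f 4 14 21
f 14 3 20
f 21 20 7
f 14 20 21
f 4 21 26
f 21 7 27
f 26 27 9
f 21 27 26
f 4 26 30
f 26 9 33
f 30 33 10
f 26 33 30
f 5 31 19
f 31 10 32
f 19 32 6
f 31 32 19
f 3 15 39
f 15 5 40
f 39 40 12
f 15 40 39
f 7 20 36
f 20 3 35
f 36 35 11
f 20 35 36
f 9 27 28
f 27 7 24
f 28 24 8
f 27 24 28
f 10 33 29
f 33 9 25
f 29 25 2
f 33 25 29
f 44 43 46
f 44 46 45
f 46 43 47
f 46 47 45
f 47 43 48
f 47 48 45
f 48 43 49
f 48 49 45
f 49 43 50
f 49 50 45
f 50 43 51
f 50 51 45
f 51 43 52
f 51 52 45
f 52 43 53
f 52 53 45
f 53 43 54
f 53 54 45
f 54 43 55
f 54 55 45
f 55 43 56
f 55 56 45
f 56 43 57
f 56 57 45
f 57 43 58
f 57 58 45
f 58 43 44
f 58 44 45
f 60 59 63
f 60 63 61
f 61 63 64
f 61 64 62
f 63 59 65
f 63 65 64
f 64 65 66
f 64 66 62
f 65 59 67
f 65 67 66
f 66 67 68
f 66 68 62
f 67 59 69
f 67 69 68
f 68 69 70
f 68 70 62
f 69 59 71
f 69 71 70
f 70 71 72
f 70 72 62
f 71 59 73
f 71 73 72
f 72 73 74
f 72 74 62
f 73 59 75
f 73 75 74
f 74 75 76
f 74 76 62
f 75 59 77
f 75 77 76
f 76 77 78
f 76 78 62
f 77 59 60
f 77 60 78
f 78 60 61
f 78 61 62

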